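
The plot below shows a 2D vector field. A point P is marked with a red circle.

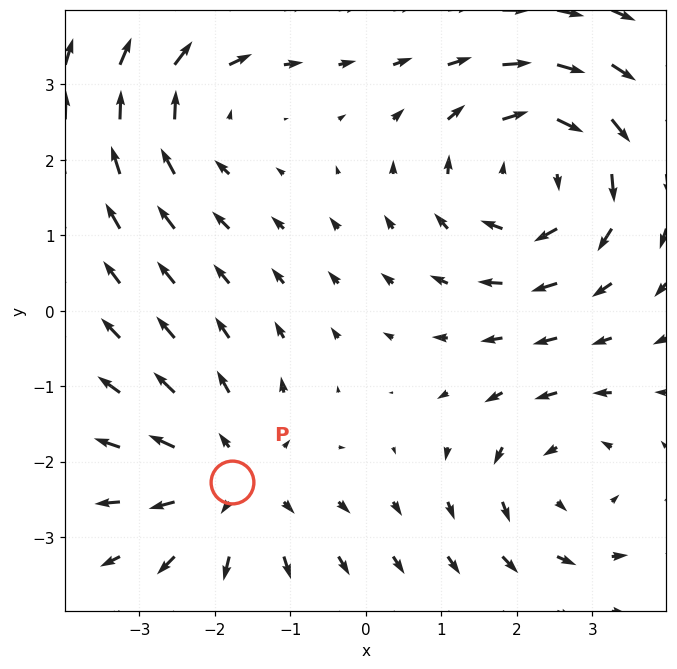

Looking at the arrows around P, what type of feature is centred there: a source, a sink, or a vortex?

source

At P (-1.8, -2.3) the arrows spread outward. Divergence about +3, curl ≈0 — positive divergence with near-zero curl is a source.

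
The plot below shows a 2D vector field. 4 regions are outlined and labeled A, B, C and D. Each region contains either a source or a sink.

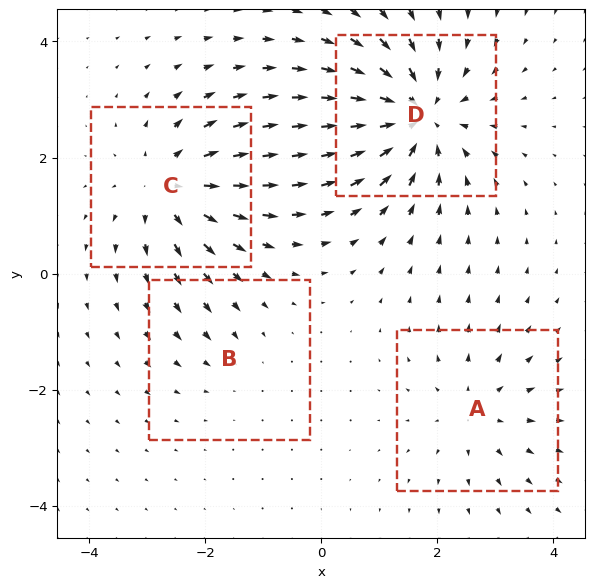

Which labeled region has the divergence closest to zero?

B

Divergence at each region's feature centre — A: about +3, B: about -2, C: about +5, D: about -7. Region B is closest to zero.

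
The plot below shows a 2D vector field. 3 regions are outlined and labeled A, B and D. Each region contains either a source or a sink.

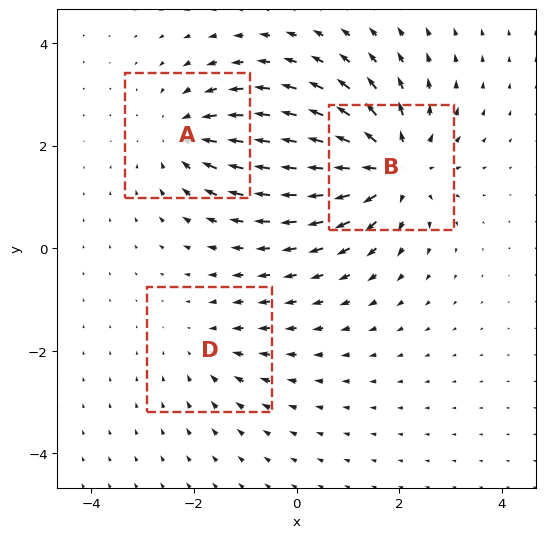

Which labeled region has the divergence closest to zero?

Divergence at each region's feature centre — A: about -3, B: about +5, D: about -2. Region D is closest to zero.

D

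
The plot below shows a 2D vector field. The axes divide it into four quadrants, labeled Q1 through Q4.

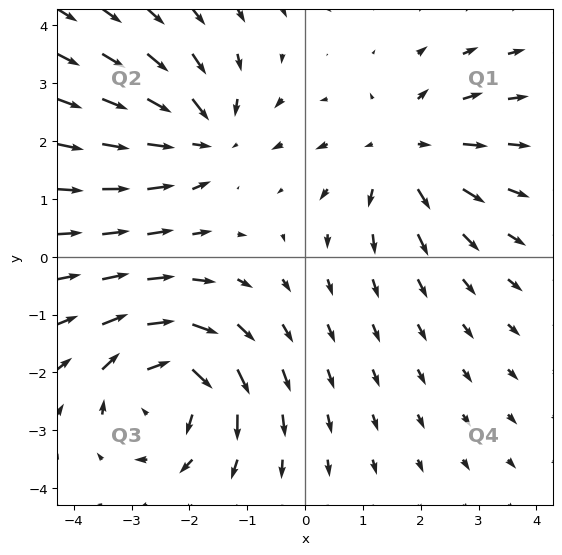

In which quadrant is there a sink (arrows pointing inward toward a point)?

Q2

The sink sits at approximately (-1.7, 2.1), which lies in quadrant Q2. The divergence there is about -4, negative as expected for a sink.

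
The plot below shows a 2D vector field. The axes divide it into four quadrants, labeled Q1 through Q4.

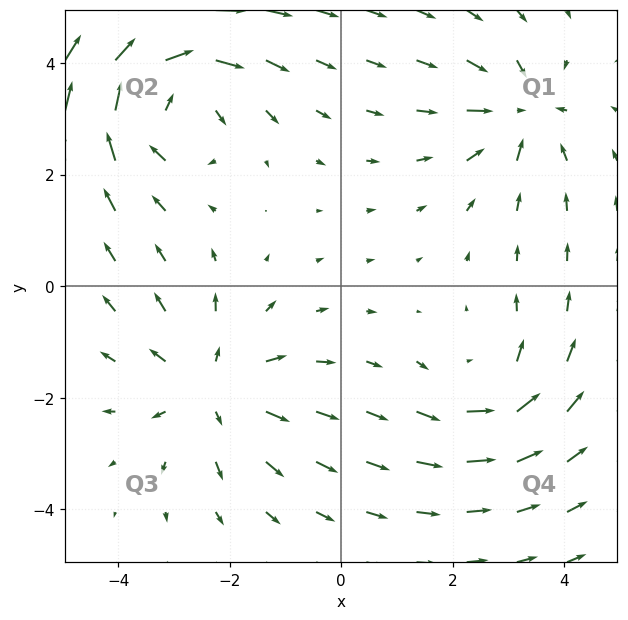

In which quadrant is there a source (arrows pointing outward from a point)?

The source sits at approximately (-2.3, -1.8), which lies in quadrant Q3. The divergence there is about +3, positive as expected for a source.

Q3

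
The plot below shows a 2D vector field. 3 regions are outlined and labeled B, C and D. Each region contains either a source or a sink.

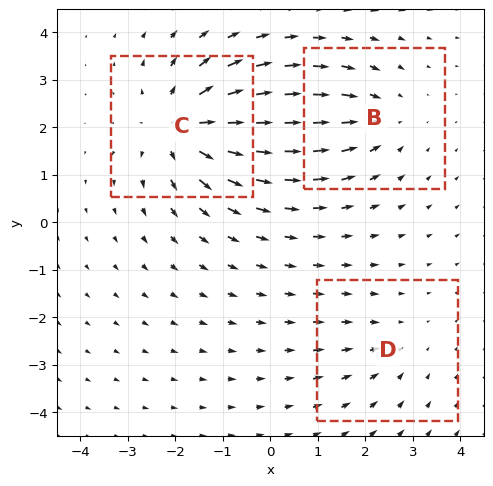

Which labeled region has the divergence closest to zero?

D

Divergence at each region's feature centre — B: about -3, C: about +5, D: about -2. Region D is closest to zero.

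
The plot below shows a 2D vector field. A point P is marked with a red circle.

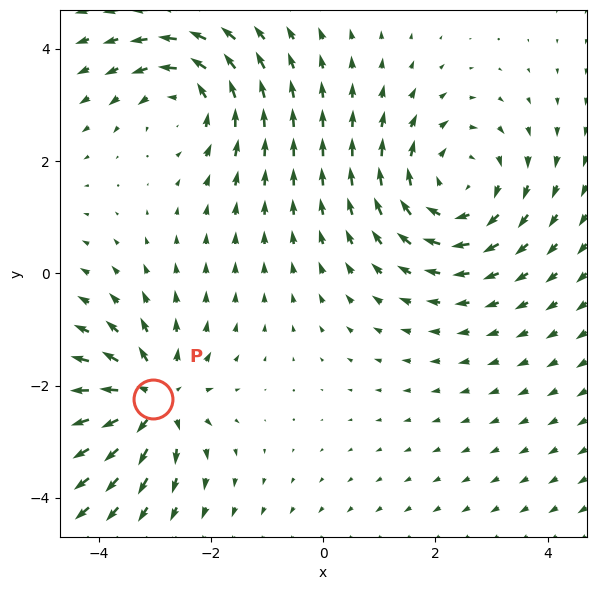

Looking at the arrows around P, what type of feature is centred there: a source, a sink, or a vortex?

At P (-3.0, -2.2) the arrows spread outward. Divergence about +4, curl ≈0 — positive divergence with near-zero curl is a source.

source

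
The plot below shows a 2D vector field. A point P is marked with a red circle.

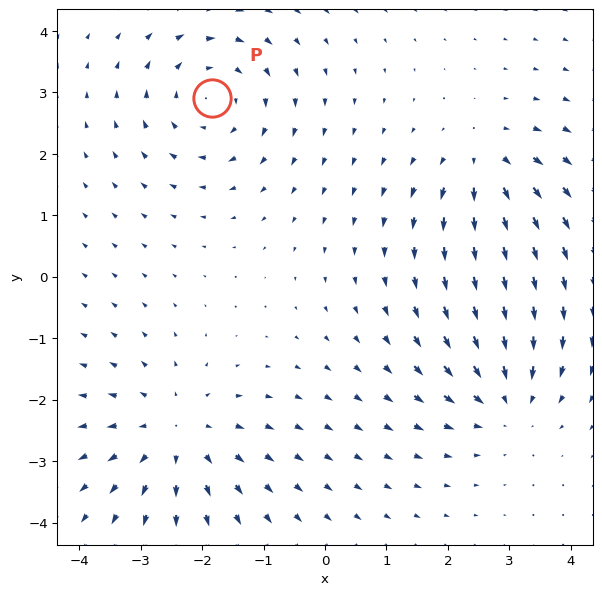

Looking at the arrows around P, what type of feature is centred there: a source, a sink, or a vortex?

vortex

At P (-1.8, 2.9) the arrows circulate clockwise. Divergence ≈0, curl about -4 — near-zero divergence with nonzero curl is a vortex.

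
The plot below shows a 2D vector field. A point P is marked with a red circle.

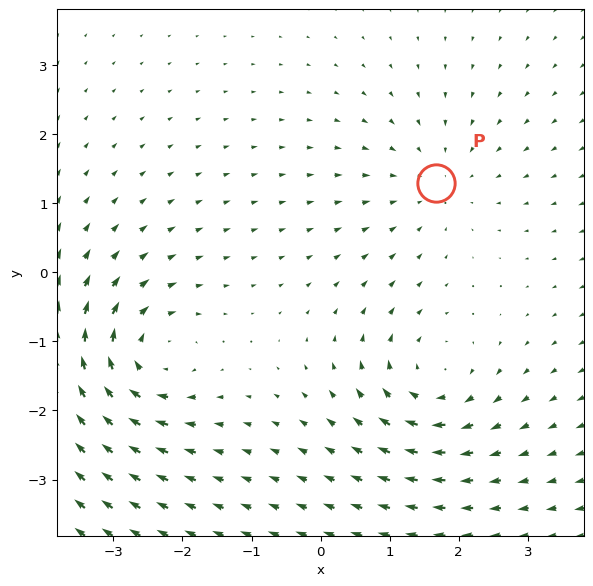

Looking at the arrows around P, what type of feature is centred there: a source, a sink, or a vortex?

sink

At P (1.7, 1.3) the arrows converge inward. Divergence about -3, curl ≈0 — negative divergence with near-zero curl is a sink.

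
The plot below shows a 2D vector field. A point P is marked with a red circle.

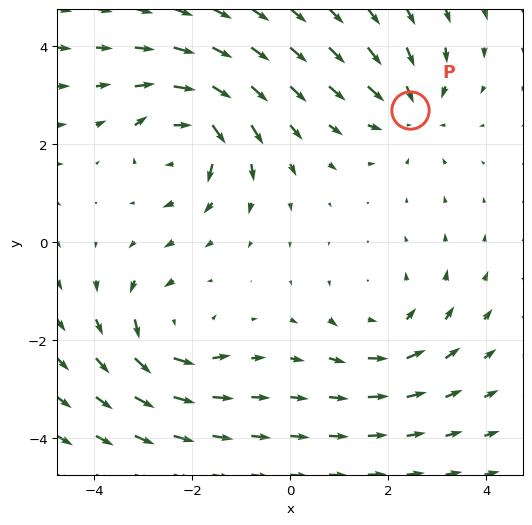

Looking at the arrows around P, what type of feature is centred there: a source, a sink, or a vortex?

At P (2.4, 2.7) the arrows converge inward. Divergence about -2, curl ≈0 — negative divergence with near-zero curl is a sink.

sink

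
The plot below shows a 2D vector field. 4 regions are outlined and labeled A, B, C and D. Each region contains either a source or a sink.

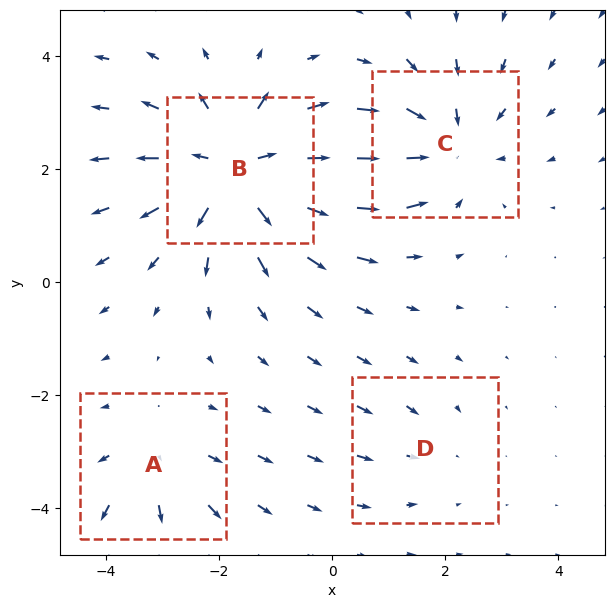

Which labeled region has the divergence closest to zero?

Divergence at each region's feature centre — A: about +3, B: about +6, C: about -4, D: about -2. Region D is closest to zero.

D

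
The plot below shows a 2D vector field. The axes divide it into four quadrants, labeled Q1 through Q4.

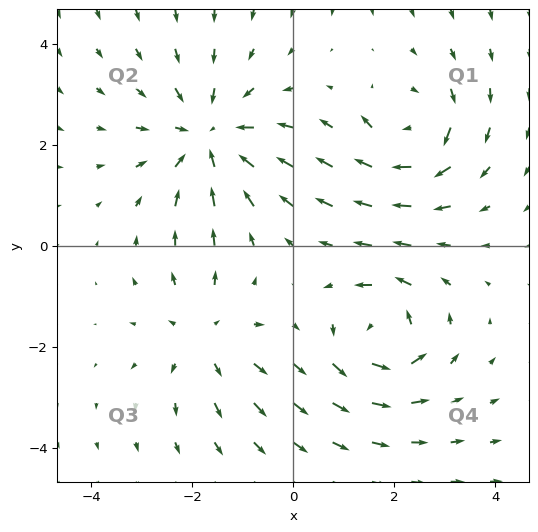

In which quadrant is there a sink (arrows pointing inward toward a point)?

The sink sits at approximately (-1.7, 2.2), which lies in quadrant Q2. The divergence there is about -4, negative as expected for a sink.

Q2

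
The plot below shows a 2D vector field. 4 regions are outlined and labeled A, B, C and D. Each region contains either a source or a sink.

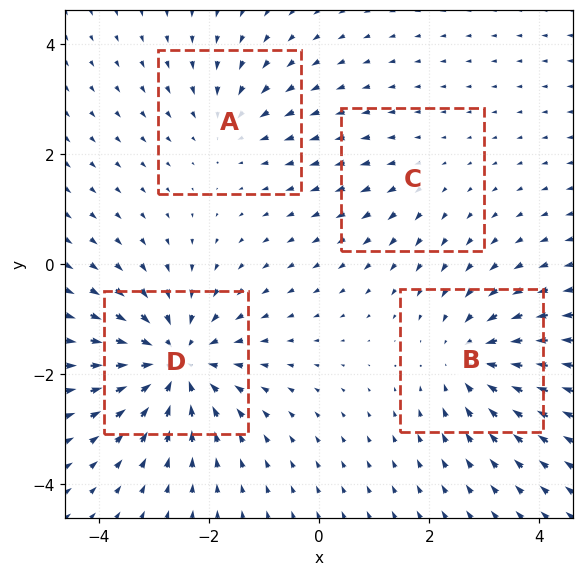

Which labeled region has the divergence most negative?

Divergence at each region's feature centre — A: about -3, B: about -4, C: about +2, D: about -6. Region D is most negative.

D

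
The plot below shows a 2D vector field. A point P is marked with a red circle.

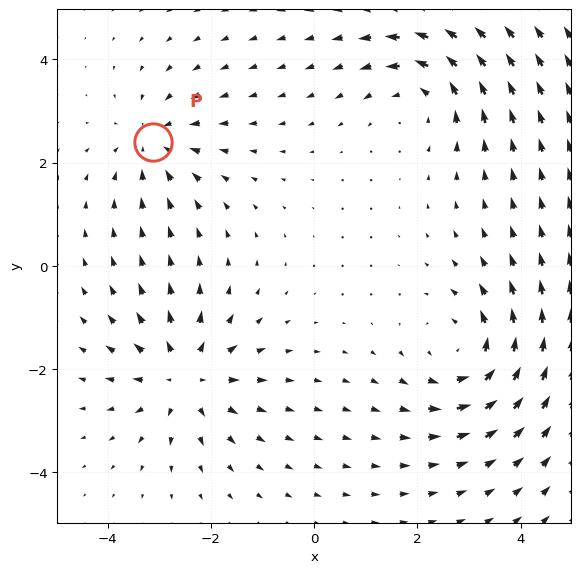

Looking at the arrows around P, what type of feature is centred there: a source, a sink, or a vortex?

At P (-3.1, 2.4) the arrows converge inward. Divergence about -4, curl ≈0 — negative divergence with near-zero curl is a sink.

sink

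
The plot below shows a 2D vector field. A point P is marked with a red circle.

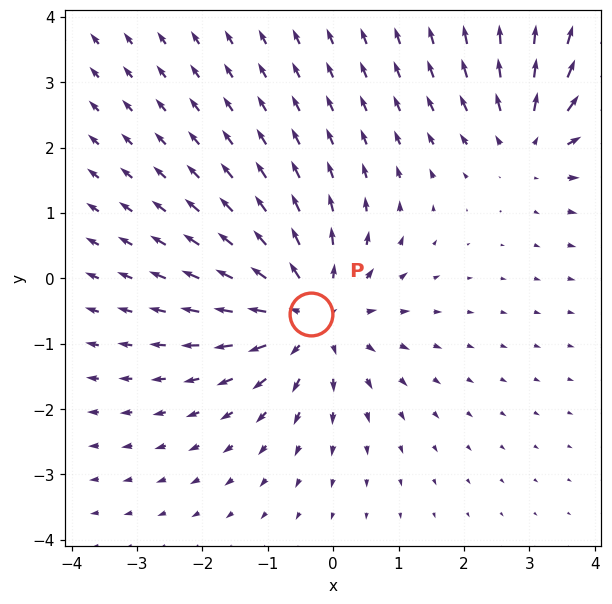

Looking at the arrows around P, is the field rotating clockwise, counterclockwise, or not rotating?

Near P at (-0.3, -0.5) the arrows show no circulation. The curl there is ≈0.

not rotating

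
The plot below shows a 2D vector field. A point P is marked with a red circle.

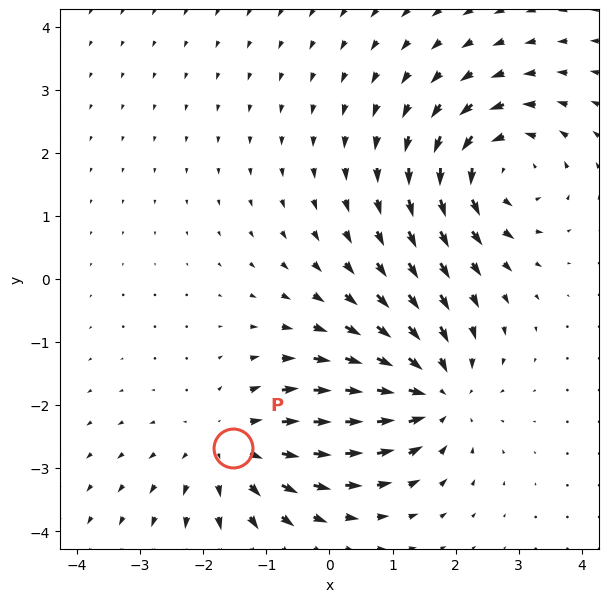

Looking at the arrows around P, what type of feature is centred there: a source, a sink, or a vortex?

At P (-1.5, -2.7) the arrows spread outward. Divergence about +3, curl ≈0 — positive divergence with near-zero curl is a source.

source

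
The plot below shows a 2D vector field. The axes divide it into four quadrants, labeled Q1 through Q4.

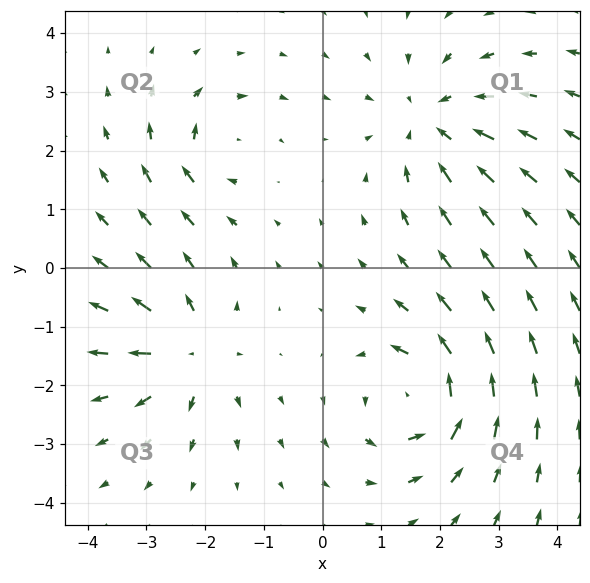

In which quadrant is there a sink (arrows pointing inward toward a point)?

Q1

The sink sits at approximately (1.9, 2.5), which lies in quadrant Q1. The divergence there is about -4, negative as expected for a sink.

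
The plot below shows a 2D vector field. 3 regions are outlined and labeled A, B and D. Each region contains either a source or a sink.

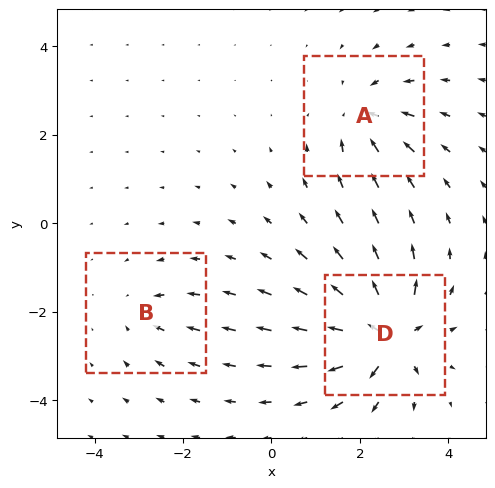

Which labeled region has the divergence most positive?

Divergence at each region's feature centre — A: about -4, B: about -2, D: about +6. Region D is most positive.

D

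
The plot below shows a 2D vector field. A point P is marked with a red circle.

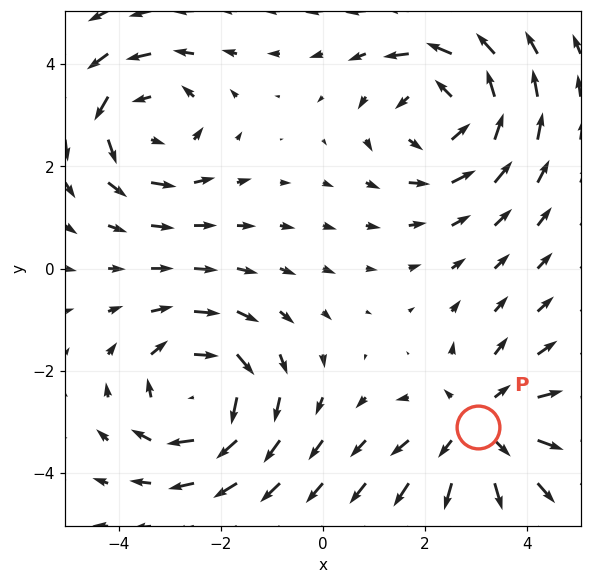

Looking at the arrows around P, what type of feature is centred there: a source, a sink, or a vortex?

At P (3.0, -3.1) the arrows spread outward. Divergence about +3, curl ≈0 — positive divergence with near-zero curl is a source.

source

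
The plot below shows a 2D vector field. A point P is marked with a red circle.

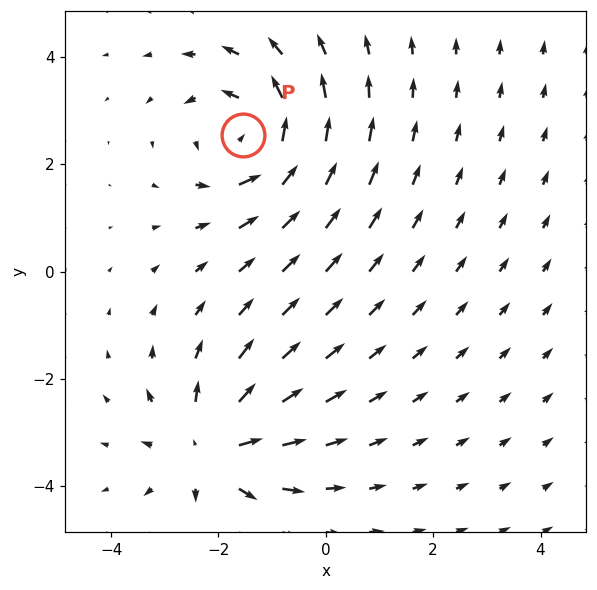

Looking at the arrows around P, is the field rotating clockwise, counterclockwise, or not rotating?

Near P at (-1.5, 2.5) the arrows circulate counterclockwise. The curl (z-component) there is about +4; positive curl means counterclockwise rotation.

counterclockwise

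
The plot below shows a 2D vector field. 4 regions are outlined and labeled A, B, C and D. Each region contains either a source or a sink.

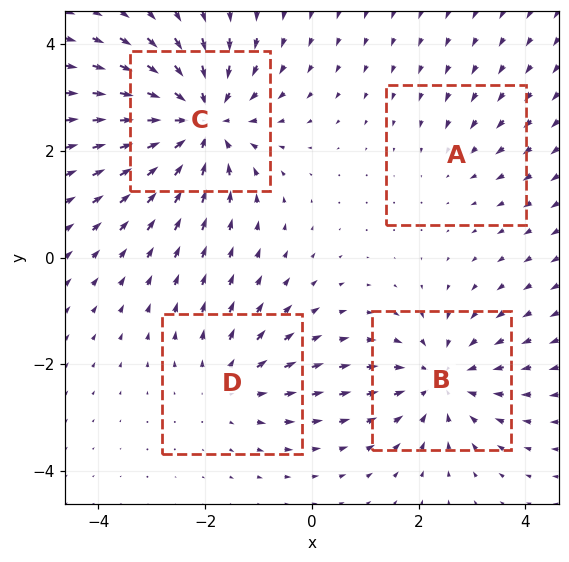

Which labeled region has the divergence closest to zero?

A

Divergence at each region's feature centre — A: about -2, B: about -5, C: about -6, D: about +3. Region A is closest to zero.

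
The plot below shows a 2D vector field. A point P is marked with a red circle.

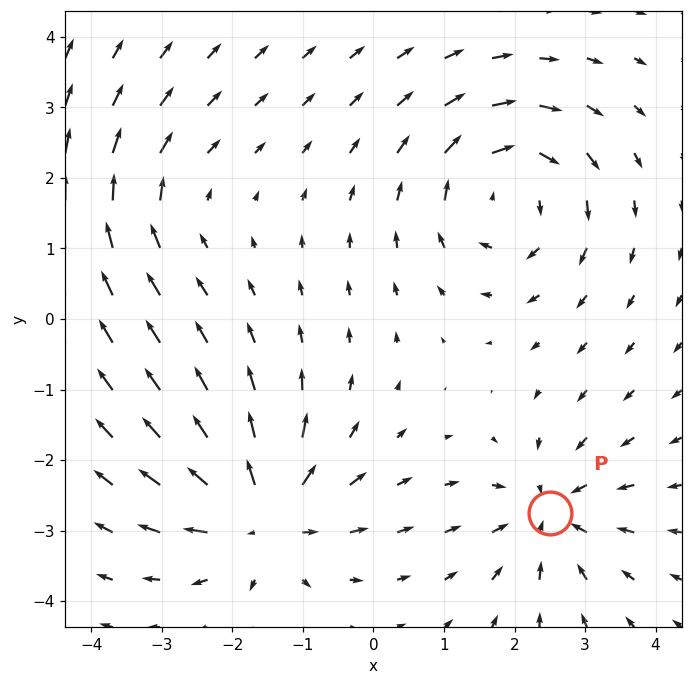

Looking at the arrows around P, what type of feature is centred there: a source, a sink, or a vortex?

At P (2.5, -2.8) the arrows converge inward. Divergence about -5, curl ≈0 — negative divergence with near-zero curl is a sink.

sink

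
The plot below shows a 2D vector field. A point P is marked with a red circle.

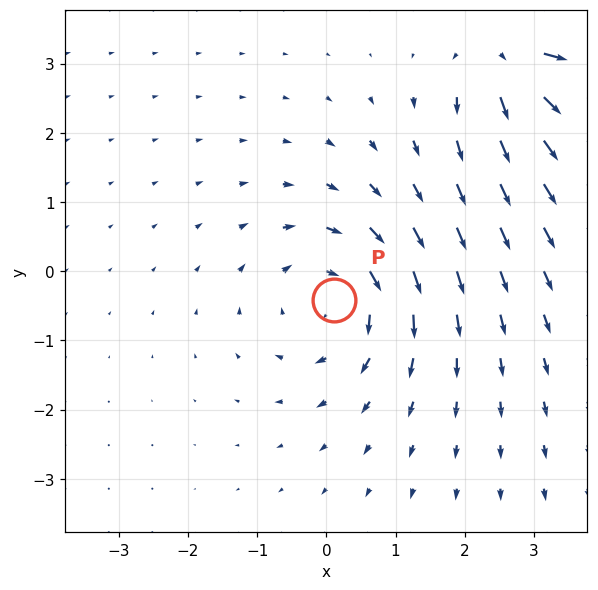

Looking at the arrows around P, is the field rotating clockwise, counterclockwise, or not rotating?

clockwise

Near P at (0.1, -0.4) the arrows circulate clockwise. The curl (z-component) there is about -4; negative curl means clockwise rotation.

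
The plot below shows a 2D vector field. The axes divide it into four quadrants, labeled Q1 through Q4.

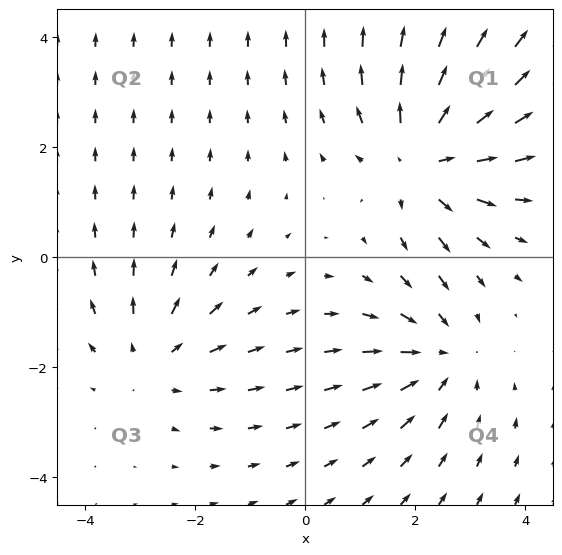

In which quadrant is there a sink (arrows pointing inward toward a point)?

The sink sits at approximately (2.4, -1.8), which lies in quadrant Q4. The divergence there is about -3, negative as expected for a sink.

Q4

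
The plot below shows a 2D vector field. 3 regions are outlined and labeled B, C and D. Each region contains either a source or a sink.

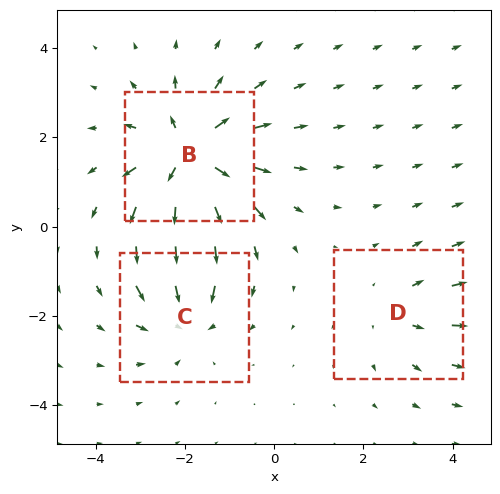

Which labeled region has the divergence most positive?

B

Divergence at each region's feature centre — B: about +5, C: about -3, D: about +2. Region B is most positive.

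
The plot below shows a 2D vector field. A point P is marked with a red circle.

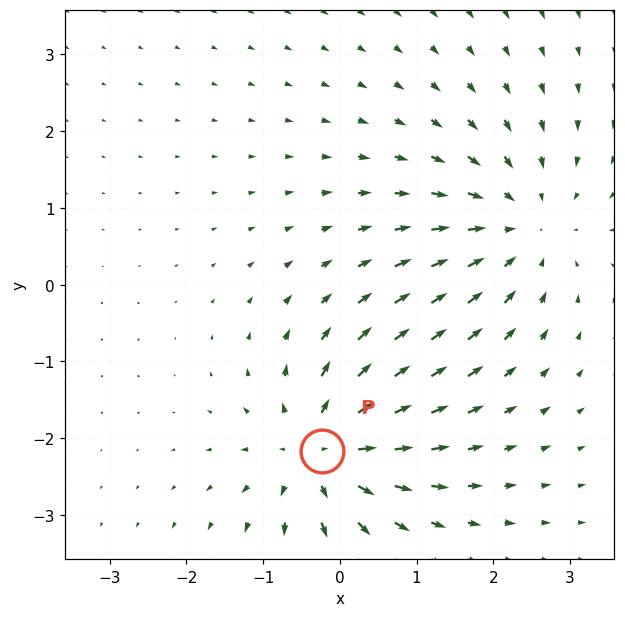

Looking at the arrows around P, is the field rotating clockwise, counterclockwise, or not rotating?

Near P at (-0.2, -2.2) the arrows show no circulation. The curl there is ≈0.

not rotating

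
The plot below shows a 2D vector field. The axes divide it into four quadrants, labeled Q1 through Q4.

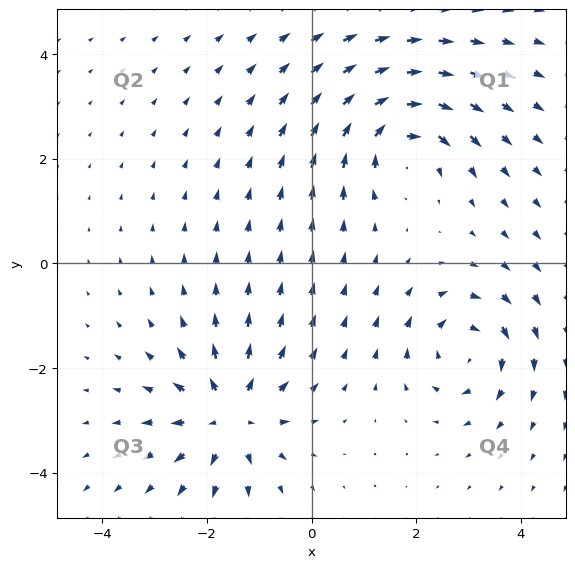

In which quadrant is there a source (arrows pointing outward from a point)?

Q3

The source sits at approximately (-1.6, -2.9), which lies in quadrant Q3. The divergence there is about +6, positive as expected for a source.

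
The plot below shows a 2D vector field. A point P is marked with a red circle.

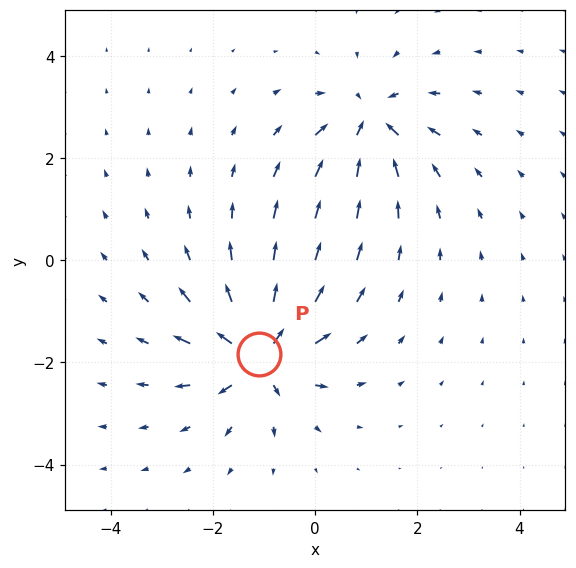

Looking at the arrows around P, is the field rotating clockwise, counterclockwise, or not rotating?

not rotating

Near P at (-1.1, -1.8) the arrows show no circulation. The curl there is ≈0.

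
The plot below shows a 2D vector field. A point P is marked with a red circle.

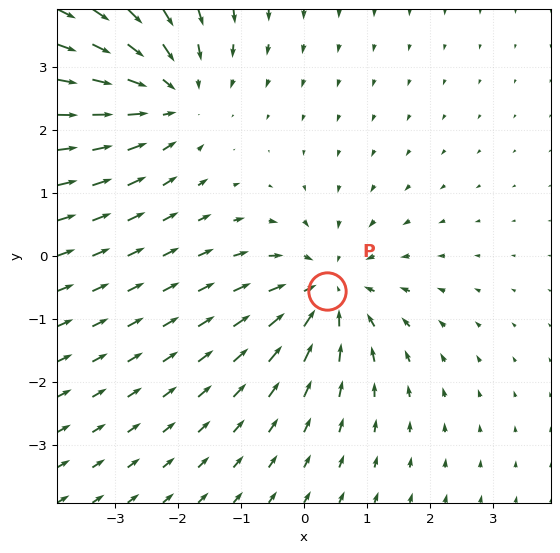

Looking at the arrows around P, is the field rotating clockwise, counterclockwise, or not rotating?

not rotating

Near P at (0.4, -0.6) the arrows show no circulation. The curl there is ≈0.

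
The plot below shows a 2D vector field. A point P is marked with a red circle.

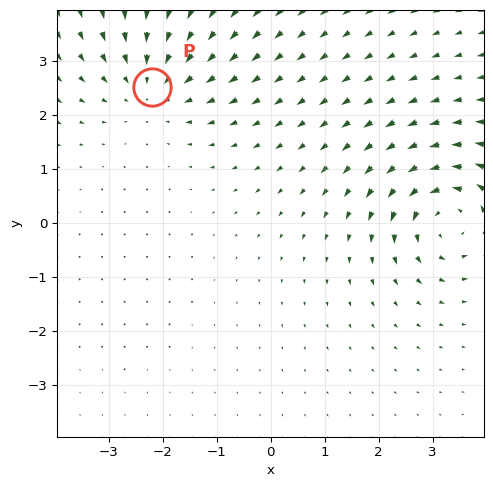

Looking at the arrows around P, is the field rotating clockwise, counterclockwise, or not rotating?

not rotating

Near P at (-2.2, 2.5) the arrows show no circulation. The curl there is ≈0.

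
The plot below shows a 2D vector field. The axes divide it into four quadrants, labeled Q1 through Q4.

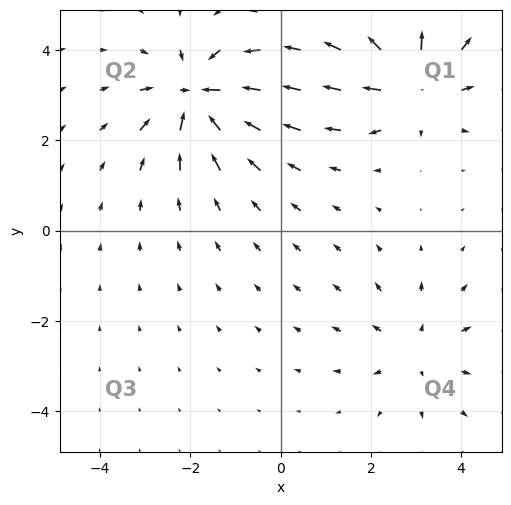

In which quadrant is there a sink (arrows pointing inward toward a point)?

Q2

The sink sits at approximately (-1.8, 3.0), which lies in quadrant Q2. The divergence there is about -6, negative as expected for a sink.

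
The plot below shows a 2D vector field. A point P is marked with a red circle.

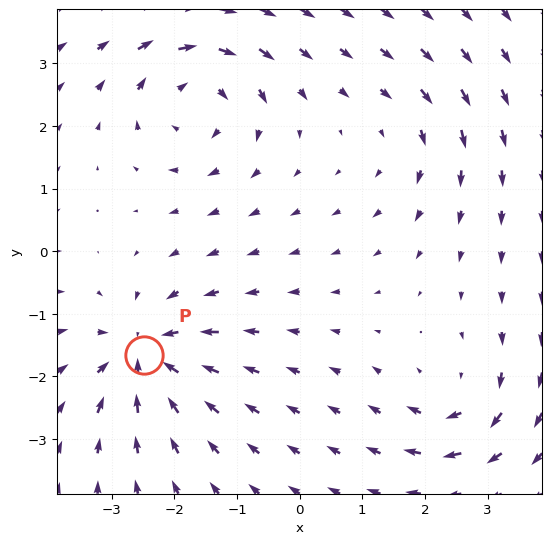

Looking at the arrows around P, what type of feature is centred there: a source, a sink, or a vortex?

sink

At P (-2.5, -1.7) the arrows converge inward. Divergence about -5, curl ≈0 — negative divergence with near-zero curl is a sink.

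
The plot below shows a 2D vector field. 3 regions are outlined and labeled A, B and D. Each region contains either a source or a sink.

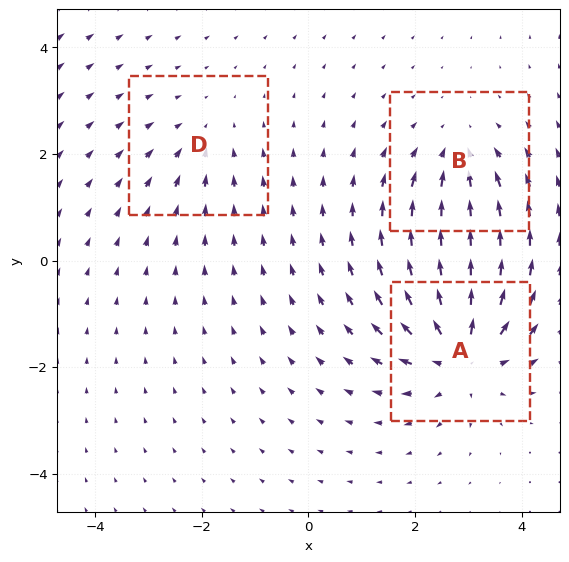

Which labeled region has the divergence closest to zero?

D

Divergence at each region's feature centre — A: about +5, B: about -3, D: about -2. Region D is closest to zero.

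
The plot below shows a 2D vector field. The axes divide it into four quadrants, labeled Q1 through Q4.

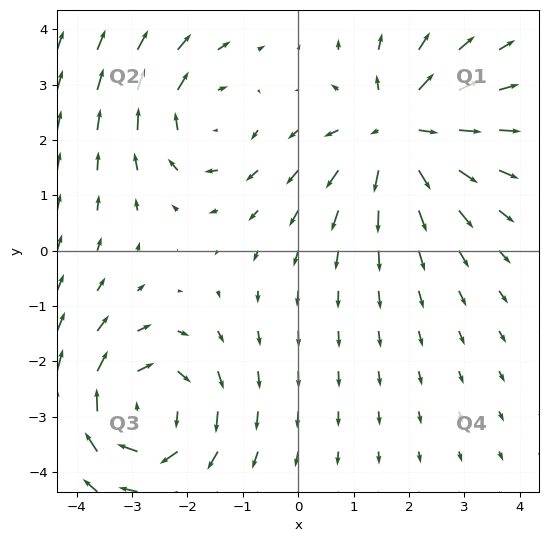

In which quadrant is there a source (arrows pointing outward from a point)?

Q1

The source sits at approximately (1.8, 2.2), which lies in quadrant Q1. The divergence there is about +5, positive as expected for a source.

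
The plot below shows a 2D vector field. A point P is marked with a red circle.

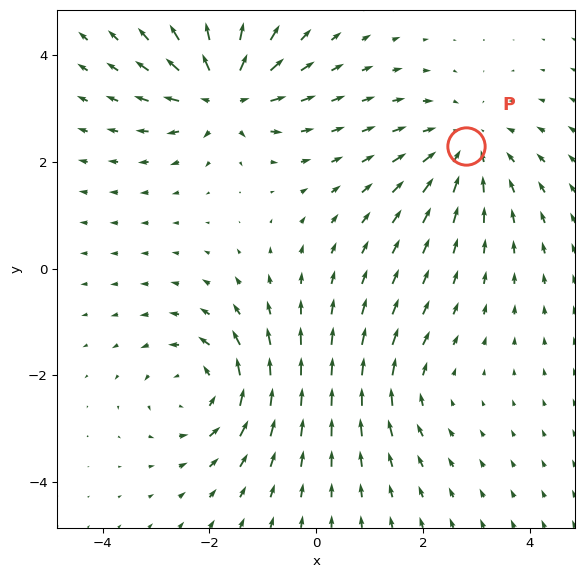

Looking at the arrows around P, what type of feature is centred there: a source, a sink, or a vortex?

sink

At P (2.8, 2.3) the arrows converge inward. Divergence about -4, curl ≈0 — negative divergence with near-zero curl is a sink.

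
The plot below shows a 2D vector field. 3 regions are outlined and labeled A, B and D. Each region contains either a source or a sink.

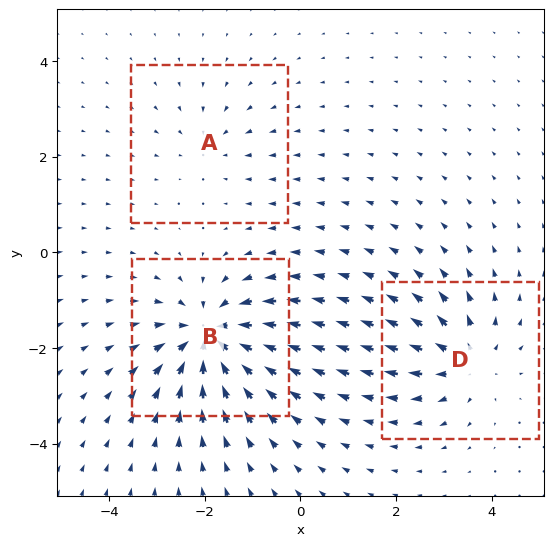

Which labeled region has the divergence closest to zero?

Divergence at each region's feature centre — A: about -2, B: about -5, D: about +4. Region A is closest to zero.

A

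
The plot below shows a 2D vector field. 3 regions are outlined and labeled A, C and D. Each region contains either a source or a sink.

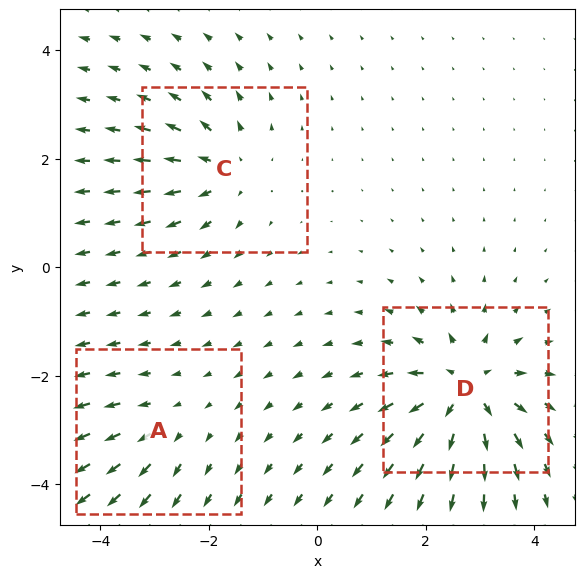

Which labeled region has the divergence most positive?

Divergence at each region's feature centre — A: about +2, C: about +4, D: about +6. Region D is most positive.

D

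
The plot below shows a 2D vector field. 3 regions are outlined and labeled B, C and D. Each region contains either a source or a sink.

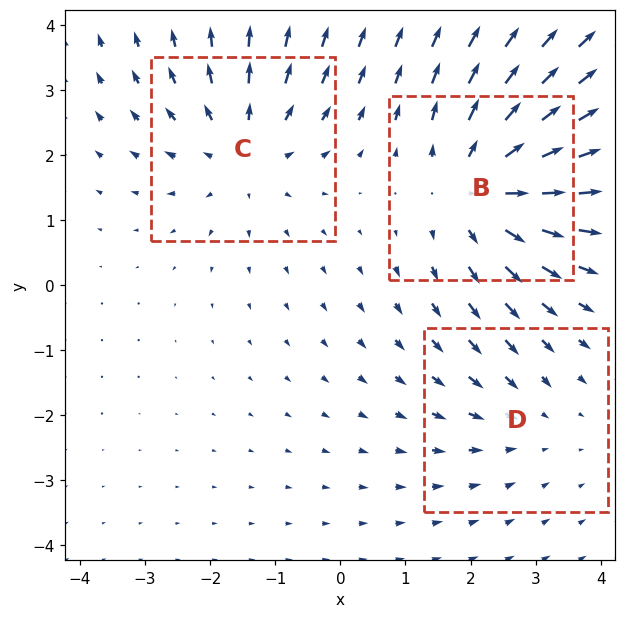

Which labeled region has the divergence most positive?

Divergence at each region's feature centre — B: about +4, C: about +3, D: about -2. Region B is most positive.

B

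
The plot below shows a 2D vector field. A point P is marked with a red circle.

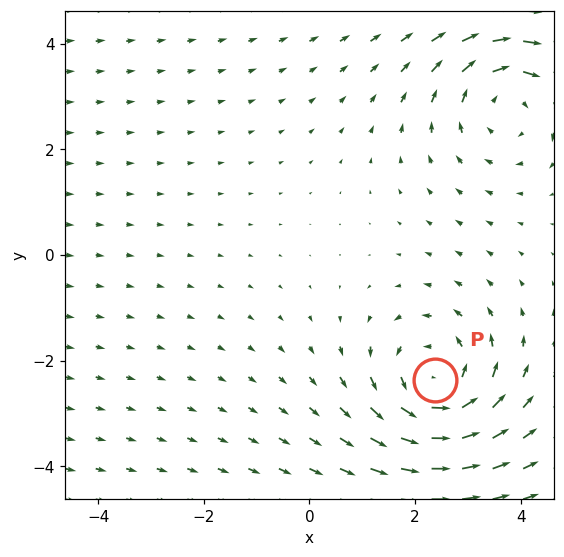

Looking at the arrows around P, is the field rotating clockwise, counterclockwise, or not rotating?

Near P at (2.4, -2.4) the arrows circulate counterclockwise. The curl (z-component) there is about +4; positive curl means counterclockwise rotation.

counterclockwise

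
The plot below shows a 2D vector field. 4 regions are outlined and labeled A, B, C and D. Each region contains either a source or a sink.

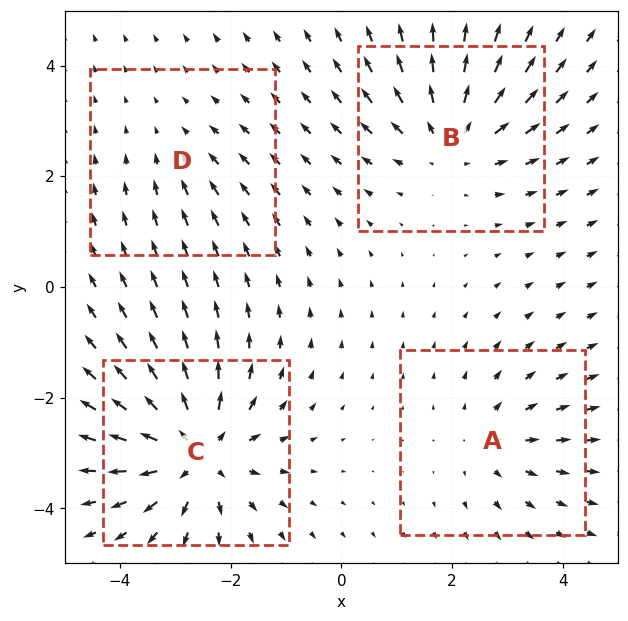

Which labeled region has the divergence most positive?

C

Divergence at each region's feature centre — A: about +3, B: about +5, C: about +7, D: about -2. Region C is most positive.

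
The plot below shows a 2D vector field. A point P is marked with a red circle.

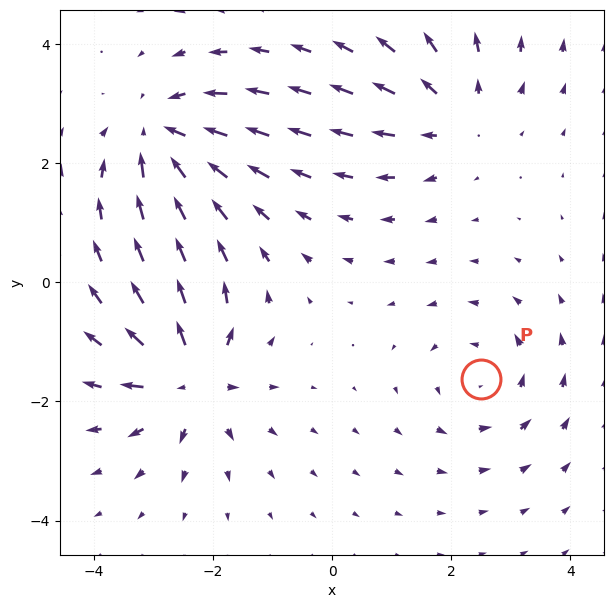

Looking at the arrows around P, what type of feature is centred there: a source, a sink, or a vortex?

vortex

At P (2.5, -1.6) the arrows circulate counterclockwise. Divergence ≈0, curl about +3 — near-zero divergence with nonzero curl is a vortex.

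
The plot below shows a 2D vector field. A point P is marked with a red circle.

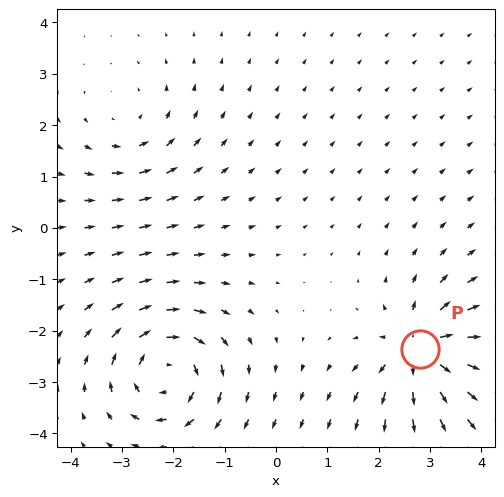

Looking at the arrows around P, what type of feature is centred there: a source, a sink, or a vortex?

source

At P (2.8, -2.4) the arrows spread outward. Divergence about +6, curl ≈0 — positive divergence with near-zero curl is a source.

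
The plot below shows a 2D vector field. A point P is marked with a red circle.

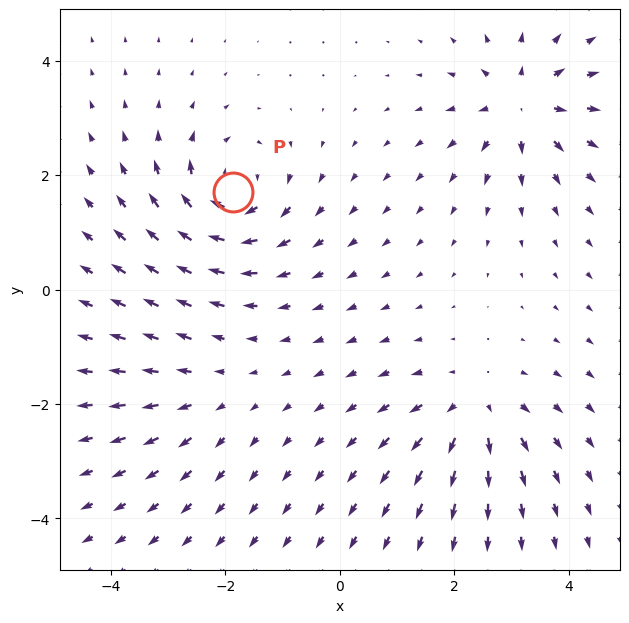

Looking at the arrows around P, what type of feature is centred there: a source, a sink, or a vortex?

At P (-1.9, 1.7) the arrows circulate clockwise. Divergence ≈0, curl about -6 — near-zero divergence with nonzero curl is a vortex.

vortex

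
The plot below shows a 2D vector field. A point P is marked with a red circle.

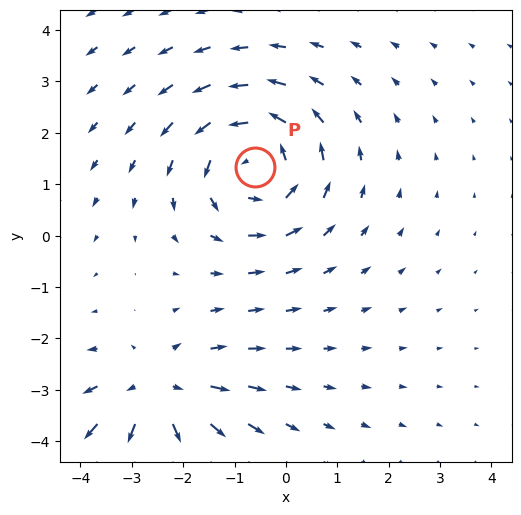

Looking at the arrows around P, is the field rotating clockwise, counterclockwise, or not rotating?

counterclockwise

Near P at (-0.6, 1.3) the arrows circulate counterclockwise. The curl (z-component) there is about +4; positive curl means counterclockwise rotation.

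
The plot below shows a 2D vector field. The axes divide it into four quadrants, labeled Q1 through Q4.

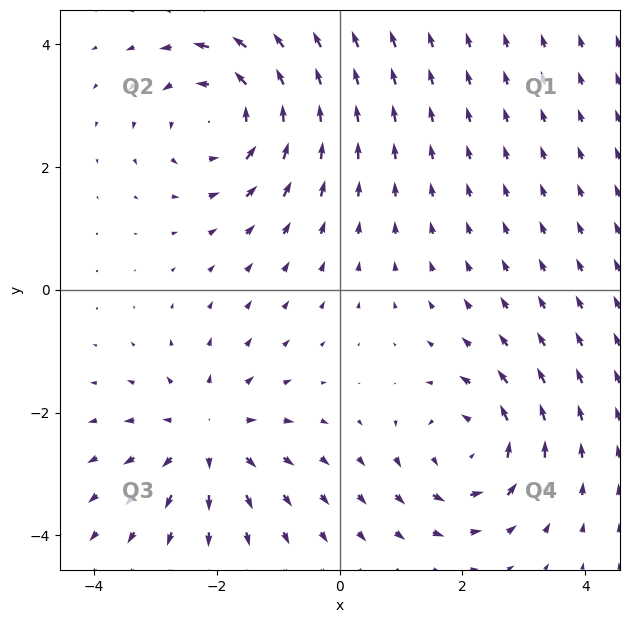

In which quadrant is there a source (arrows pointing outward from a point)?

Q3

The source sits at approximately (-2.2, -2.4), which lies in quadrant Q3. The divergence there is about +3, positive as expected for a source.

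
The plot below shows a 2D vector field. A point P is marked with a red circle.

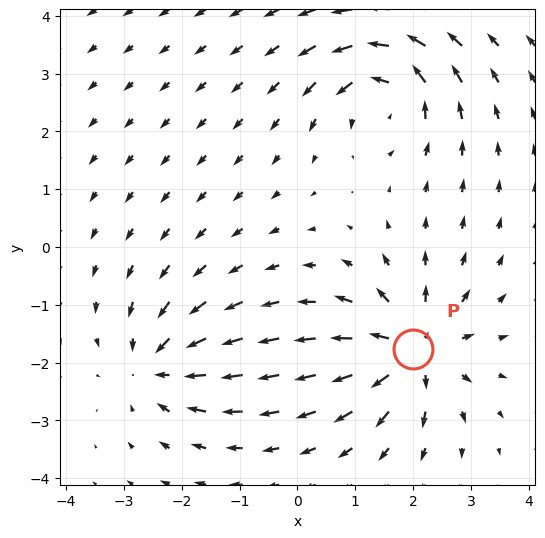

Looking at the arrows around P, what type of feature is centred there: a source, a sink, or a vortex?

At P (2.0, -1.8) the arrows spread outward. Divergence about +6, curl ≈0 — positive divergence with near-zero curl is a source.

source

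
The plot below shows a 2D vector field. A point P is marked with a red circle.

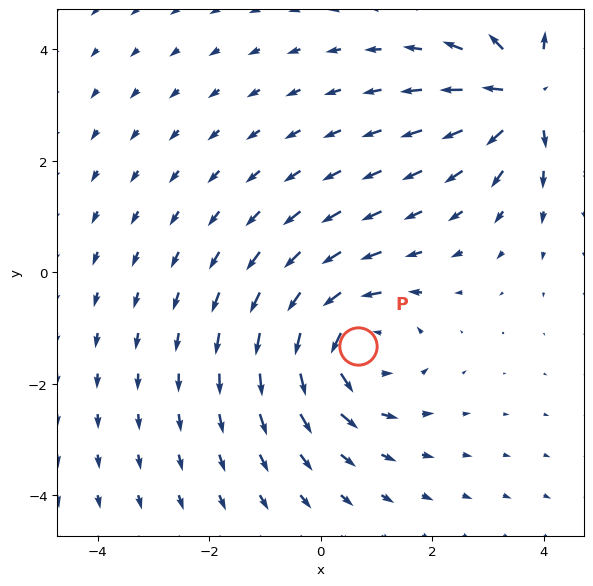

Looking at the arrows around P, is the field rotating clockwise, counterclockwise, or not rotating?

counterclockwise

Near P at (0.7, -1.3) the arrows circulate counterclockwise. The curl (z-component) there is about +4; positive curl means counterclockwise rotation.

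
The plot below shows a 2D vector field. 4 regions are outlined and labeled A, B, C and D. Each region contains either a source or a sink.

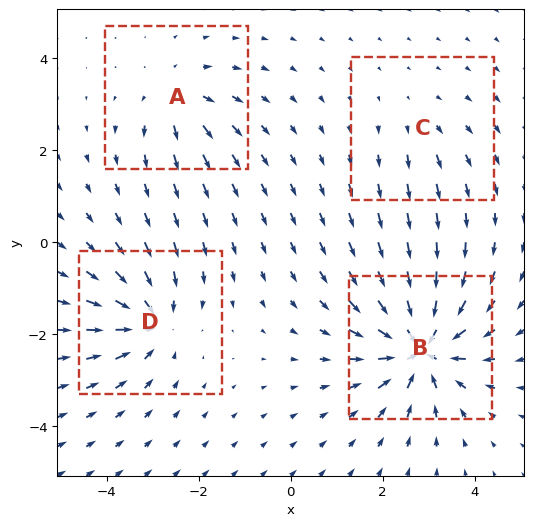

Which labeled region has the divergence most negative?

Divergence at each region's feature centre — A: about +4, B: about -9, C: about +2, D: about -6. Region B is most negative.

B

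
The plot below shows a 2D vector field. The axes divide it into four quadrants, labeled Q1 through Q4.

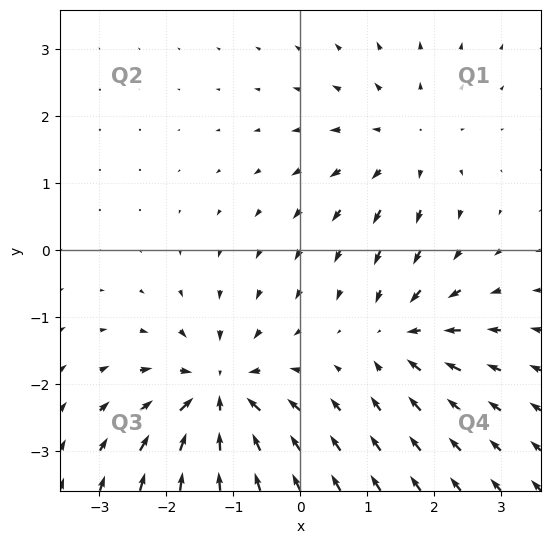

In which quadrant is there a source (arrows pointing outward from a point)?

Q1

The source sits at approximately (1.6, 1.6), which lies in quadrant Q1. The divergence there is about +3, positive as expected for a source.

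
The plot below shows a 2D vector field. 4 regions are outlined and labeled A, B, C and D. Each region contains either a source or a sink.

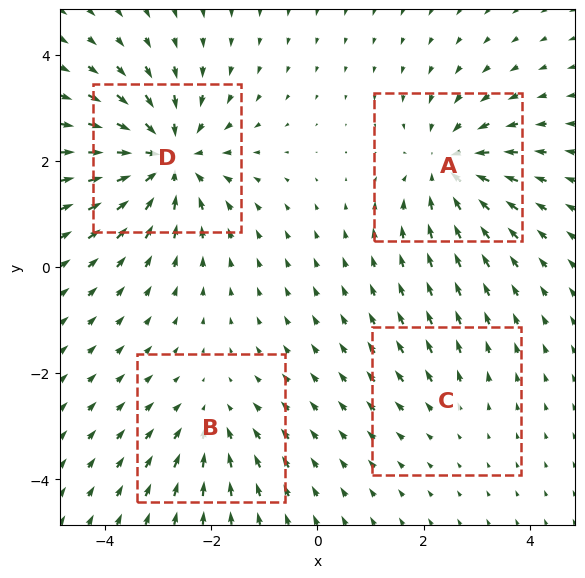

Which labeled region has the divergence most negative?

Divergence at each region's feature centre — A: about -5, B: about -3, C: about +2, D: about -7. Region D is most negative.

D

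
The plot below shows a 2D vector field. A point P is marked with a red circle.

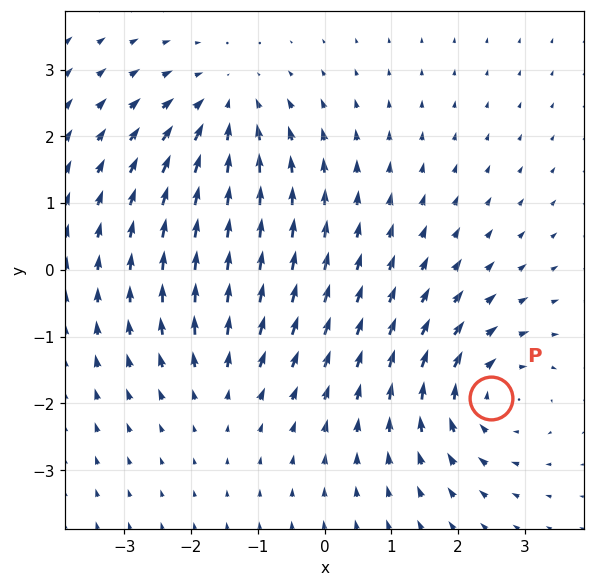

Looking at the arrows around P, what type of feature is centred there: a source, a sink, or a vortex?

vortex

At P (2.5, -1.9) the arrows circulate clockwise. Divergence ≈0, curl about -5 — near-zero divergence with nonzero curl is a vortex.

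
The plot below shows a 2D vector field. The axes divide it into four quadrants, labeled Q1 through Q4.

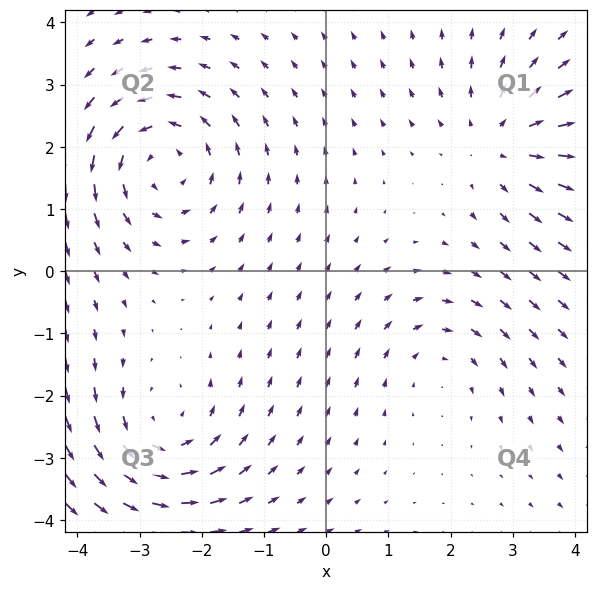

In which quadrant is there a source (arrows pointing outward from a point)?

The source sits at approximately (2.8, 2.1), which lies in quadrant Q1. The divergence there is about +3, positive as expected for a source.

Q1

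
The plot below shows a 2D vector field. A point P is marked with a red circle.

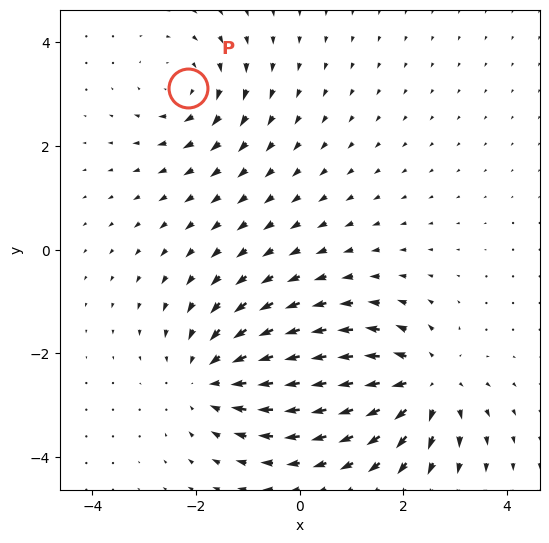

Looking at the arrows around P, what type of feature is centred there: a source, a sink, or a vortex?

At P (-2.2, 3.1) the arrows circulate clockwise. Divergence ≈0, curl about -3 — near-zero divergence with nonzero curl is a vortex.

vortex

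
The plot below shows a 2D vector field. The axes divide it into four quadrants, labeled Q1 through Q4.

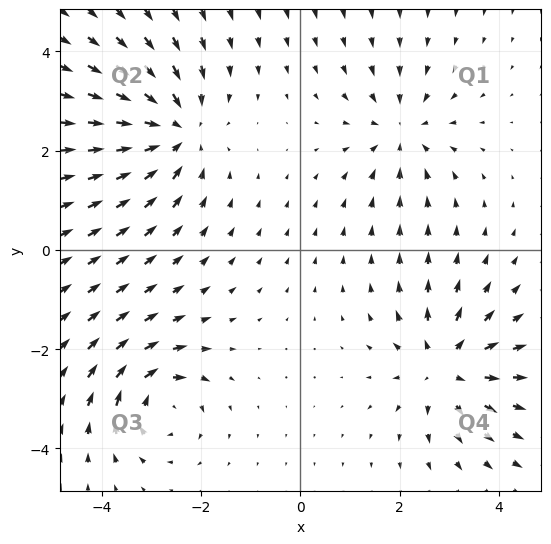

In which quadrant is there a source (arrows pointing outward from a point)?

Q4

The source sits at approximately (2.9, -2.4), which lies in quadrant Q4. The divergence there is about +4, positive as expected for a source.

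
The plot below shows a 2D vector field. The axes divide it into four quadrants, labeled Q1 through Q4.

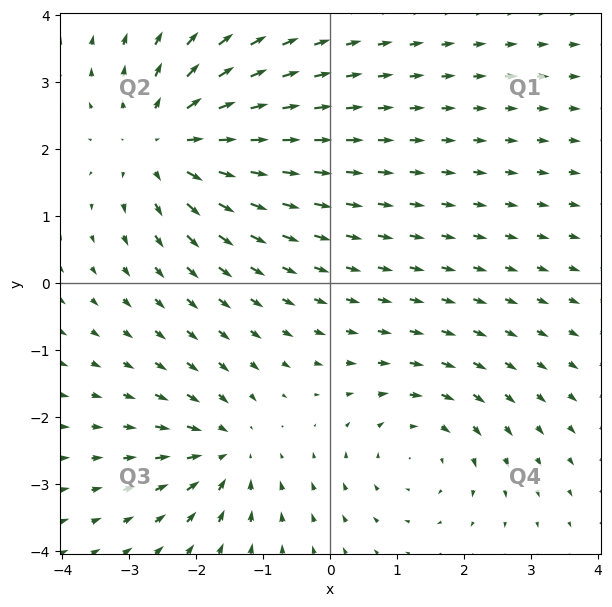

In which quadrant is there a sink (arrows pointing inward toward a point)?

Q3

The sink sits at approximately (-1.6, -2.5), which lies in quadrant Q3. The divergence there is about -4, negative as expected for a sink.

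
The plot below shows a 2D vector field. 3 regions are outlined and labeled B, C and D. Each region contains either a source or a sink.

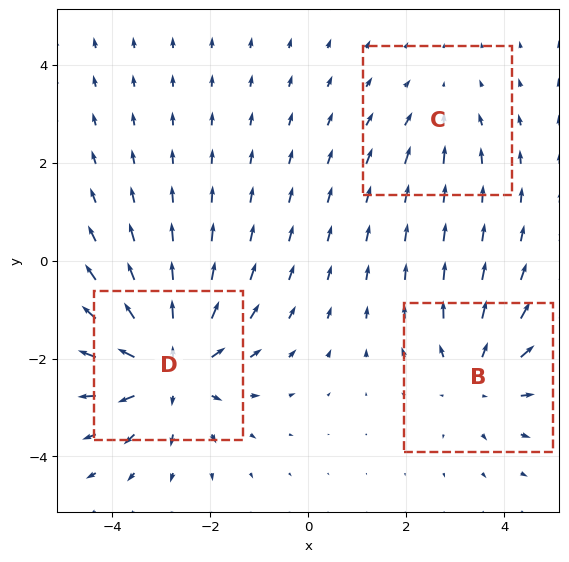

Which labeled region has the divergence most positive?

Divergence at each region's feature centre — B: about +3, C: about -2, D: about +4. Region D is most positive.

D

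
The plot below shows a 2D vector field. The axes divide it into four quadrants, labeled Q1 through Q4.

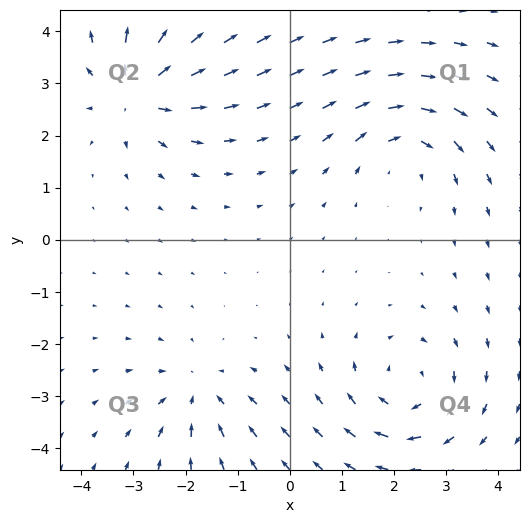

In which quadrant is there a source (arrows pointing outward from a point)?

The source sits at approximately (-2.9, 2.8), which lies in quadrant Q2. The divergence there is about +6, positive as expected for a source.

Q2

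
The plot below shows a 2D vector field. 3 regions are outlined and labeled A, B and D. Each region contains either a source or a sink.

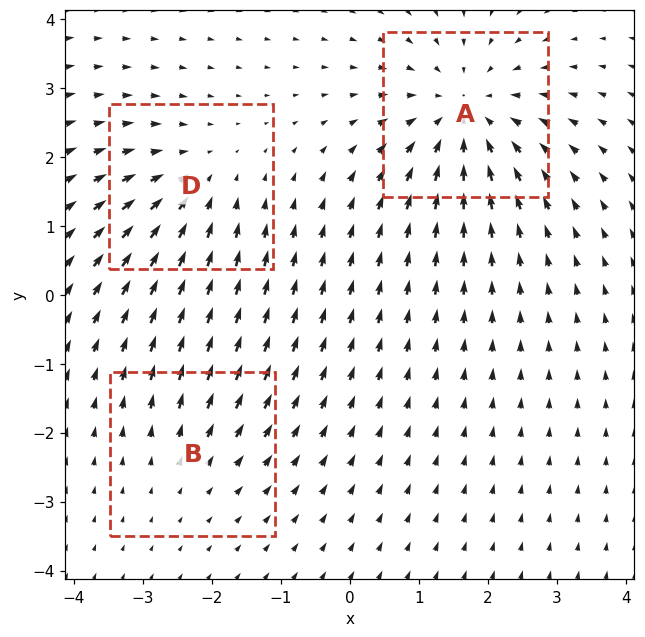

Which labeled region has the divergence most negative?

A

Divergence at each region's feature centre — A: about -4, B: about +2, D: about -3. Region A is most negative.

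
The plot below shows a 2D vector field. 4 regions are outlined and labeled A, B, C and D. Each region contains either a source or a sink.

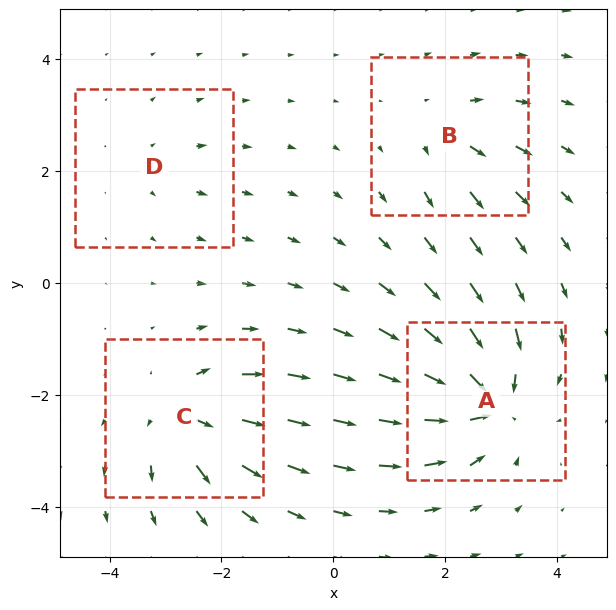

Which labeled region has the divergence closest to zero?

D

Divergence at each region's feature centre — A: about -9, B: about +4, C: about +7, D: about +3. Region D is closest to zero.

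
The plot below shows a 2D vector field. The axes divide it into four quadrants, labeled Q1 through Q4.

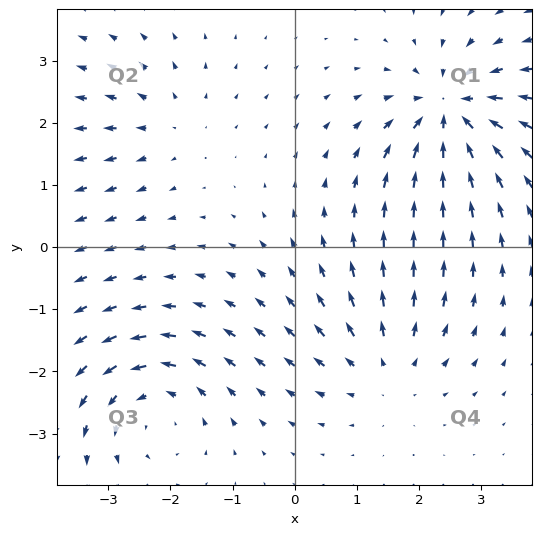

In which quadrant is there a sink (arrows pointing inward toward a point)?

The sink sits at approximately (2.5, 2.2), which lies in quadrant Q1. The divergence there is about -6, negative as expected for a sink.

Q1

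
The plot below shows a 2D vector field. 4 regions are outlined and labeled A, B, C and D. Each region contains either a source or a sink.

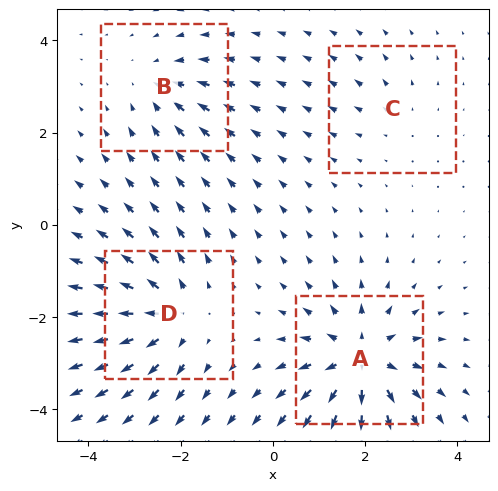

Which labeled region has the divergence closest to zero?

Divergence at each region's feature centre — A: about +7, B: about -4, C: about +2, D: about +6. Region C is closest to zero.

C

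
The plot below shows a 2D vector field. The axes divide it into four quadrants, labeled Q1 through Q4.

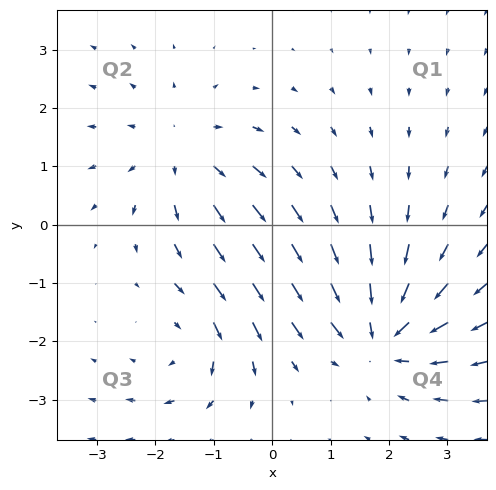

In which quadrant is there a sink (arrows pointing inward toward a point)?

The sink sits at approximately (1.9, -1.9), which lies in quadrant Q4. The divergence there is about -4, negative as expected for a sink.

Q4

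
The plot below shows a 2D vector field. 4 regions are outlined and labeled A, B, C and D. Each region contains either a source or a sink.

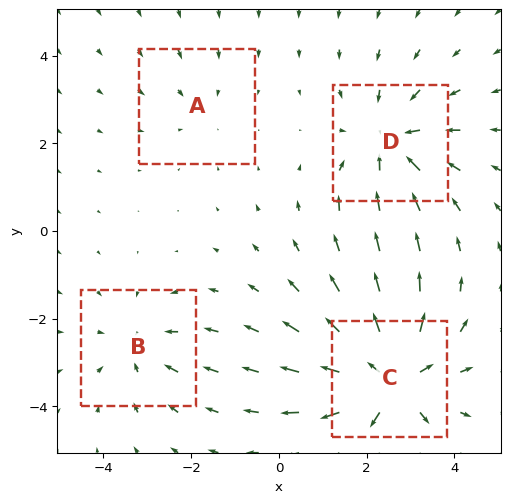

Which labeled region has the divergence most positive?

C

Divergence at each region's feature centre — A: about -2, B: about -3, C: about +6, D: about -4. Region C is most positive.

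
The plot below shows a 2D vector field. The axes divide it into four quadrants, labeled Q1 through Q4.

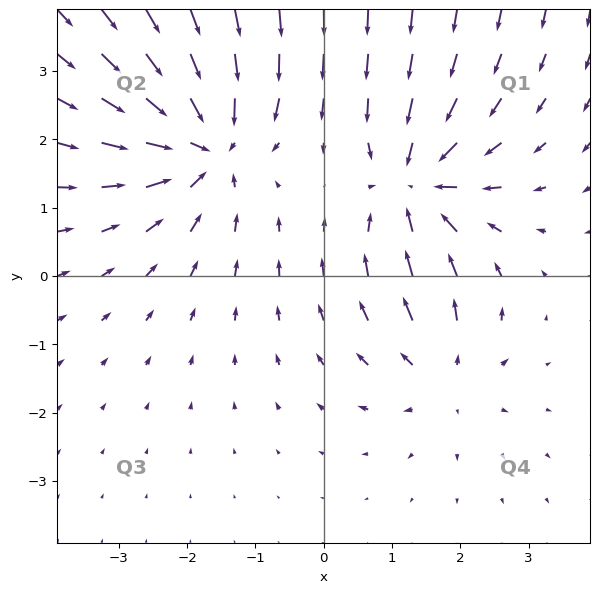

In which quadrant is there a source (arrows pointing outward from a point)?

Q4

The source sits at approximately (1.8, -1.4), which lies in quadrant Q4. The divergence there is about +3, positive as expected for a source.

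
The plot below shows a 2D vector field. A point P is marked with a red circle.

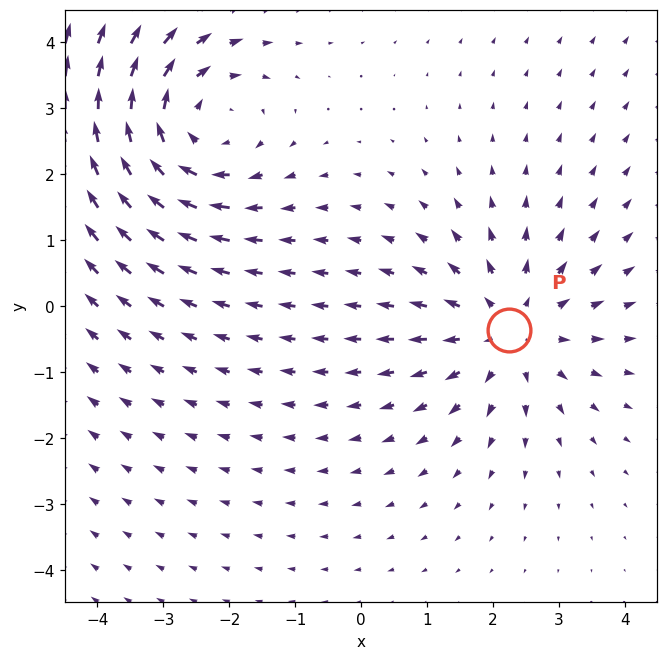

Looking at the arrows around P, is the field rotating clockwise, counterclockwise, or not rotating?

Near P at (2.2, -0.4) the arrows show no circulation. The curl there is ≈0.

not rotating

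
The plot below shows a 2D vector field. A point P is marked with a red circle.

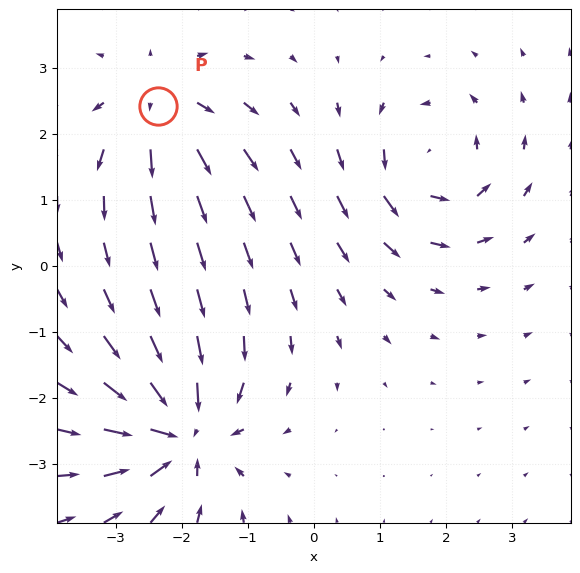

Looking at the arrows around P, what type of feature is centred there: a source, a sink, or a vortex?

source

At P (-2.4, 2.4) the arrows spread outward. Divergence about +4, curl ≈0 — positive divergence with near-zero curl is a source.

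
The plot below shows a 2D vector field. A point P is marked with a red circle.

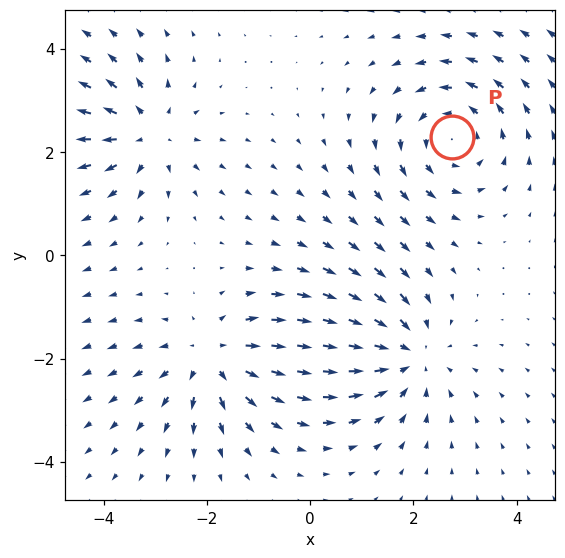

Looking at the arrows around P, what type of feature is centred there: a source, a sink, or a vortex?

vortex

At P (2.8, 2.3) the arrows circulate counterclockwise. Divergence ≈0, curl about +4 — near-zero divergence with nonzero curl is a vortex.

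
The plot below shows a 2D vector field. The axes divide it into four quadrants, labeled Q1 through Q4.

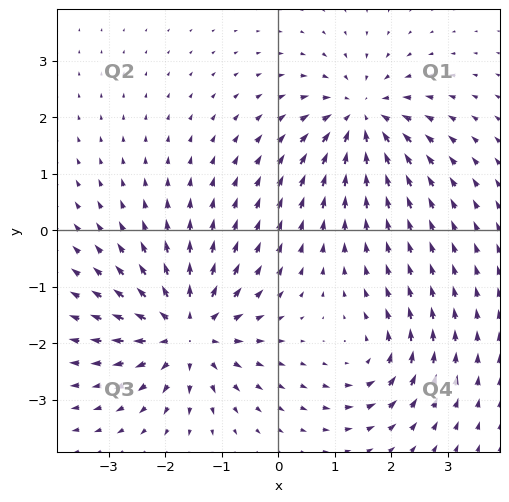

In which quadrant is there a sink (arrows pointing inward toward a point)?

The sink sits at approximately (1.5, 2.0), which lies in quadrant Q1. The divergence there is about -5, negative as expected for a sink.

Q1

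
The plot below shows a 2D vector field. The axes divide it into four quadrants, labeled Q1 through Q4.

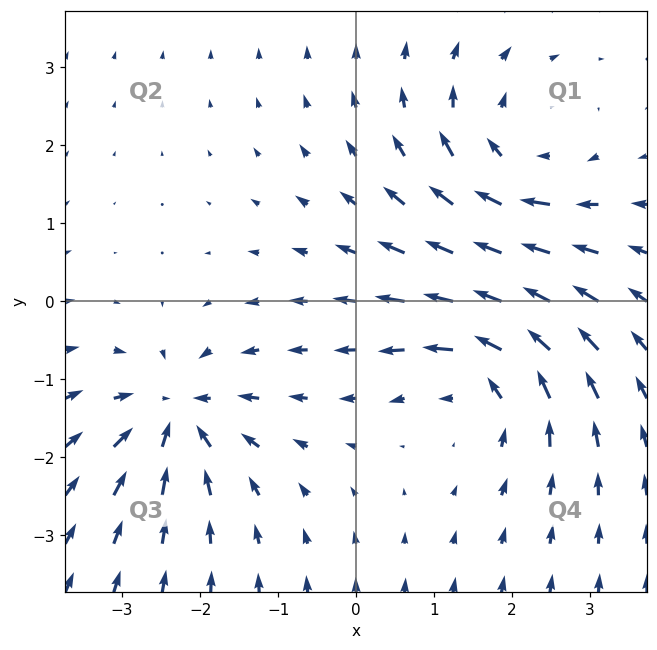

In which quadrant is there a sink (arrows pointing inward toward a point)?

The sink sits at approximately (-2.3, -1.5), which lies in quadrant Q3. The divergence there is about -4, negative as expected for a sink.

Q3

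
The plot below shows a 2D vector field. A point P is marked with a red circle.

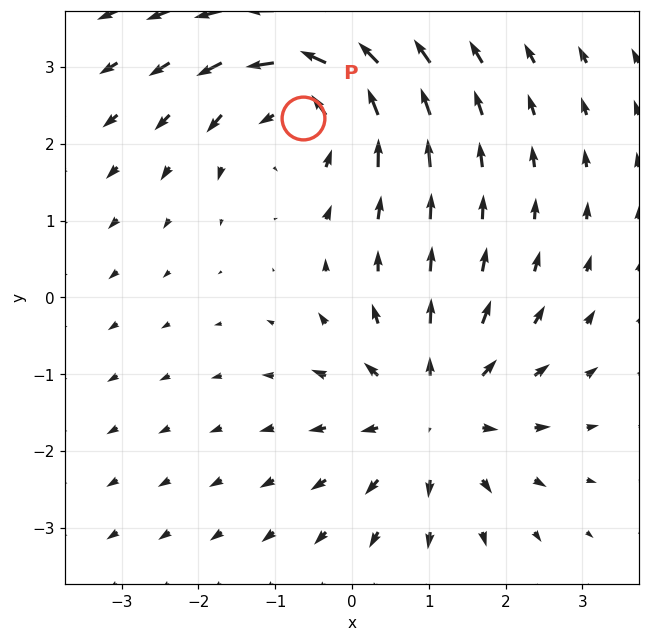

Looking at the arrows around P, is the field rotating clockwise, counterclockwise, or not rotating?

Near P at (-0.6, 2.3) the arrows circulate counterclockwise. The curl (z-component) there is about +5; positive curl means counterclockwise rotation.

counterclockwise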